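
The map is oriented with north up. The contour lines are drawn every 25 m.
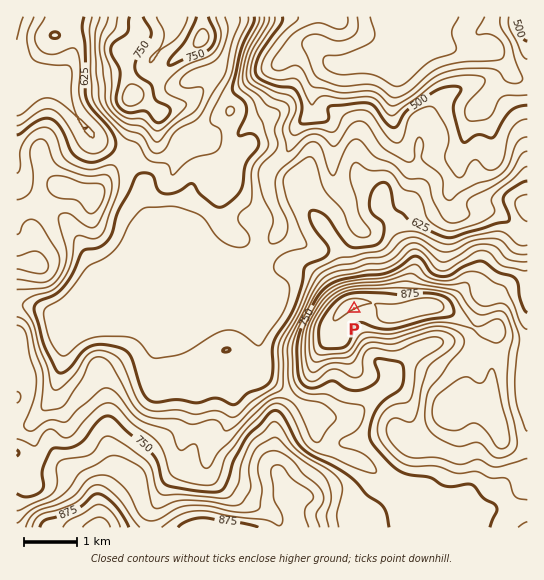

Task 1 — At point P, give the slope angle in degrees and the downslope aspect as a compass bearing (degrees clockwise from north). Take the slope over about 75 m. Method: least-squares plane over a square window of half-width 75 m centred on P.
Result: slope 5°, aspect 152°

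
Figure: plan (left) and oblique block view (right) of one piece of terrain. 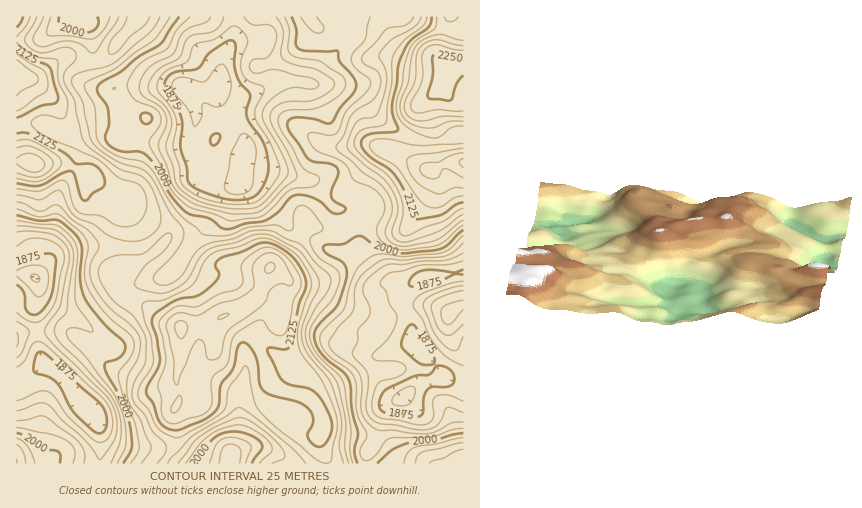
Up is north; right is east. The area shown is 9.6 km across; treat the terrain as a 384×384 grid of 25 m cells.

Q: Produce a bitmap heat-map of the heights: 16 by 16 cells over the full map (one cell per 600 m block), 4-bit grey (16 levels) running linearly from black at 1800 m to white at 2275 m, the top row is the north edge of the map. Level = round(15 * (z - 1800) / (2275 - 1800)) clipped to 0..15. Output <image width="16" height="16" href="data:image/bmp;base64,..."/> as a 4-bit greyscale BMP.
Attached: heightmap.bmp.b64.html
<image width="16" height="16" href="data:image/bmp;base64,Qk32AAAAAAAAAHYAAAAoAAAAEAAAABAAAAABAAQAAAAAAIAAAAATCwAAEwsAABAAAAAAAAAAAAAAABEREQAiIiIAMzMzAERERABVVVUAZmZmAHd3dwCIiIgAmZmZAKqqqgC7u7sAzMzMAN3d3QDu7u4A////AHZFeXVoqWZ4VCSLqIqpUzUzJqzKqqhCIzNXm8uqlkMjRWaMzLt1QzQ0aJvMy5ZDRRN5mKvMp0MzI3mYiruGZmVWiZh2d3d5qJmql0M1Znm7y6mFIiRni826lmQiJXiru6qGZCI1Z4vdynZSIjRFeu6piGQyRWaK3pdohkNFd3is"/>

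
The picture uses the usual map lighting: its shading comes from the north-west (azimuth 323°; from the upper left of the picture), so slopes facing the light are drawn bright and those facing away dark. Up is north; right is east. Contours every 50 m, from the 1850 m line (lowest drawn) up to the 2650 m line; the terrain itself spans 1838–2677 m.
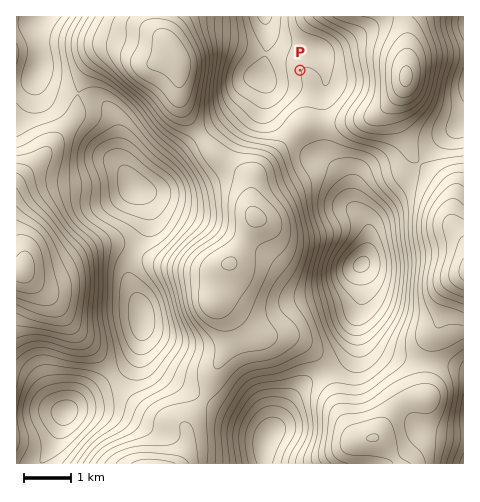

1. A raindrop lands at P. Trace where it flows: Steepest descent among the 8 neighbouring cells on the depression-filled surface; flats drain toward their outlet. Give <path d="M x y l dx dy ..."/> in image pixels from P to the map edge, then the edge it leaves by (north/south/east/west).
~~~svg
<path d="M300 70l-27 0-2-7-6-9 1-1 0-36"/>
exit: north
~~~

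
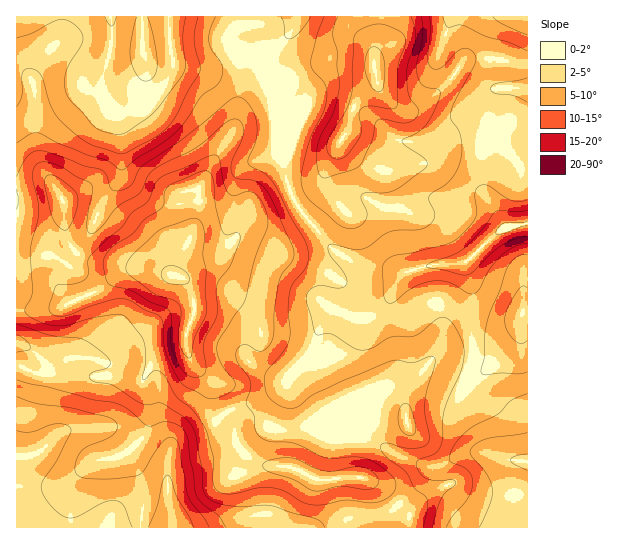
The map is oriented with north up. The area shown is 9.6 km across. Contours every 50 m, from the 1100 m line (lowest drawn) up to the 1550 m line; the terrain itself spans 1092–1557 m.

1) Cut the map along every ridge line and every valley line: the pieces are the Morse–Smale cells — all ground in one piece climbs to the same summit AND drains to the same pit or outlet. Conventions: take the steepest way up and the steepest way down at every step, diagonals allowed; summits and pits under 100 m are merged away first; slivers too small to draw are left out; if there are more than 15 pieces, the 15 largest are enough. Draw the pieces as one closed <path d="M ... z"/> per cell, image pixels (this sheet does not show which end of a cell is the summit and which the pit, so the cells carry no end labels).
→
<path d="M297 16l-280 0-1 165 27-2 10 6 11 18 0 20 4 18 9 12 12 7 29 3 55 13 8 0 12-12 28-9 15-17 4-9 11-16 41-19-5-12-3-20-8-17-3-46-10-25-3-16 6-7 16-10 7-7z"/><path d="M142 269l-15 0-29 22-36 16-46 4 1 217 392-1 0-12-24-26-19-10-24-2-11 3-14 0-23-12-31-3-16-9-10-11-4-14-18-17-3-5 0-27-19-17-4-7-4-19 10-33-8-24-9-6z"/><path d="M495 147l-14 0 3 44 16 27 4 11-41 34-34 2-20 7-11 0-11-4-17-1-15-4-26-17-29-36-9-15-40 18-11 16-4 9-15 17-28 9-14 13 8 5 8 24-10 33 4 19 4 7 20 17 4 20 16 24 4 19 10 11 16 9 27 3 3-23 4-10 28-23 17-11 24-10 19-2 10 7 10 12 6-21 18-23 9-1 25 10 14 2 20-12 20-18 3-7 1-23 2-3 5-1 0-142-7-1-16-19z"/><path d="M527 312l-4 0-2 3-1 23-3 7-10 10-26 18-12 2-31-12-7 0-6 4-14 20-6 21-10-12-10-7-14 0-13 4-25 14-36 28-4 10-2 22 26 13 45-3 17 8 30 30 1 13 117 0z"/><path d="M341 143l-18 35-10 9-19 6-2 4 12 18 25 31 18 13 16 6 24 3 11 4 11 0 29-8 21 0 10-4 21-21 14-10-4-11-16-27 0-24-3-20-27 0-12 5-12 9-47 10-25-11-11-8z"/><path d="M503 16l-122 0-1 14-7 28 3 27-14 11-9 11-5 23-8 12 3 5 15 13 16 8 15 3 41-10 12-9 12-5 27 0 11-49 3-7 4-2-8-8-2-26 6-25z"/><path d="M379 16l-81 0-9 18-7 7-16 10-6 7 3 16 10 25 3 46 8 17 3 20 6 13 20-8 10-9 6-16 19-32 5-23 9-11 14-11-3-27 7-28z"/><path d="M43 179l-27 3 1 129 32-2 17-4 32-14 29-22 14 0-23-6-24-2-17-8-6-7-6-13-2-34-10-14z"/><path d="M527 16l-22 0-8 7-2 7-6 25 0 19 3 9 7 6-4 2-3 7-11 45 1 4 13 0 10 2 16 19 7-1z"/><path d="M213 381l-2 16 1 12 3 5 19 19-1-7-16-24-1-13z"/>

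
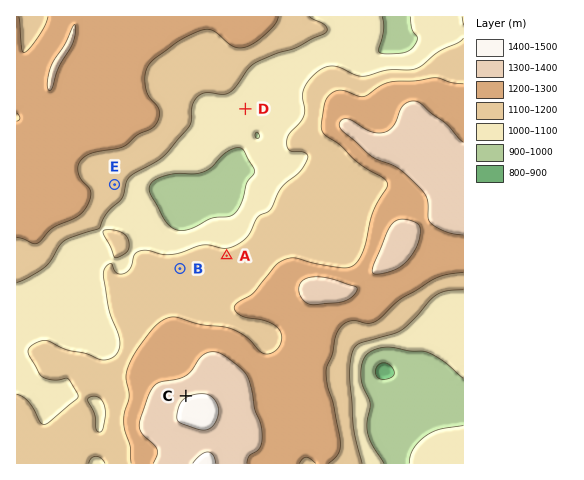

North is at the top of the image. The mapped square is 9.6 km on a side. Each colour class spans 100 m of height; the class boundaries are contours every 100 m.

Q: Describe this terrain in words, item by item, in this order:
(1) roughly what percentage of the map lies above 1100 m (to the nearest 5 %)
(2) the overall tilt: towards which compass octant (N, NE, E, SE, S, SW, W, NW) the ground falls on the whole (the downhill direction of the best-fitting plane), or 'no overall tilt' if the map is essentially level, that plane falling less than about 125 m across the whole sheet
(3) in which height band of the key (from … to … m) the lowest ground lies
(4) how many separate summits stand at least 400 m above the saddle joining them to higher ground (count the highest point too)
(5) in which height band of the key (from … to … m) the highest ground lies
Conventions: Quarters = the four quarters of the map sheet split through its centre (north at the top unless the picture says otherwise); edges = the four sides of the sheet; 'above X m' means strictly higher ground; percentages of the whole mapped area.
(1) Roughly 70 % of the ground is higher than 1100 m.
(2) There is no overall tilt: the best-fitting plane is nearly level.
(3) The lowest point is somewhere between 800 and 900 m.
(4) Counting only tops that stand 400 m proud, the map has 1 summit.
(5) The highest ground lies in the 1400–1500 m band.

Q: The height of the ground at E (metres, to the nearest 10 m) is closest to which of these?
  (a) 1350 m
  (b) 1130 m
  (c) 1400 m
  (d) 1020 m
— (b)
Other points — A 1120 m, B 1150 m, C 1390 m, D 1050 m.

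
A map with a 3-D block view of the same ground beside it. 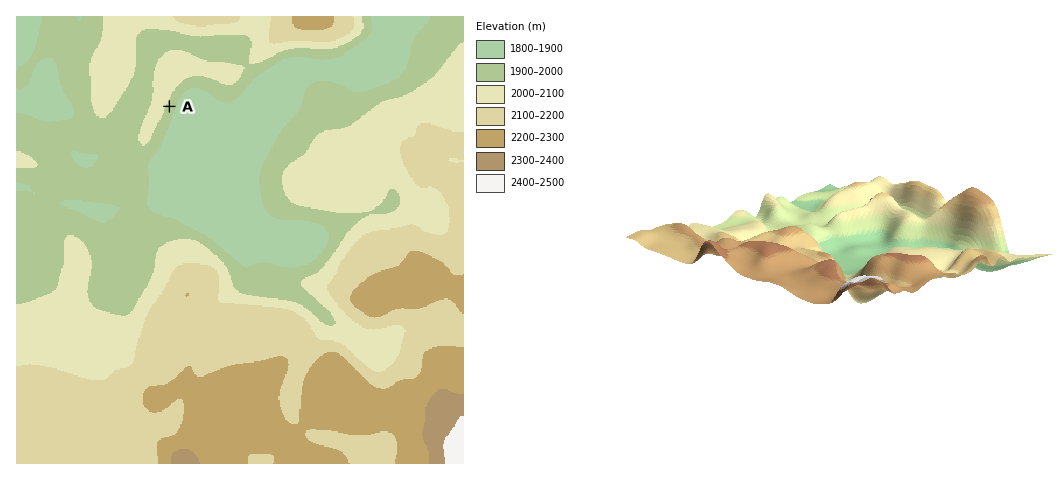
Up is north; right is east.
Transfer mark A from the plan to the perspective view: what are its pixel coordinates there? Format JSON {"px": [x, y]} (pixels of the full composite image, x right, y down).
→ {"px": [866, 219]}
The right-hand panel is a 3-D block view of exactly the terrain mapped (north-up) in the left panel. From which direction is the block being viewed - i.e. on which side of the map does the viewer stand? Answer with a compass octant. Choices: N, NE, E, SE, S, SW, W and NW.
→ SE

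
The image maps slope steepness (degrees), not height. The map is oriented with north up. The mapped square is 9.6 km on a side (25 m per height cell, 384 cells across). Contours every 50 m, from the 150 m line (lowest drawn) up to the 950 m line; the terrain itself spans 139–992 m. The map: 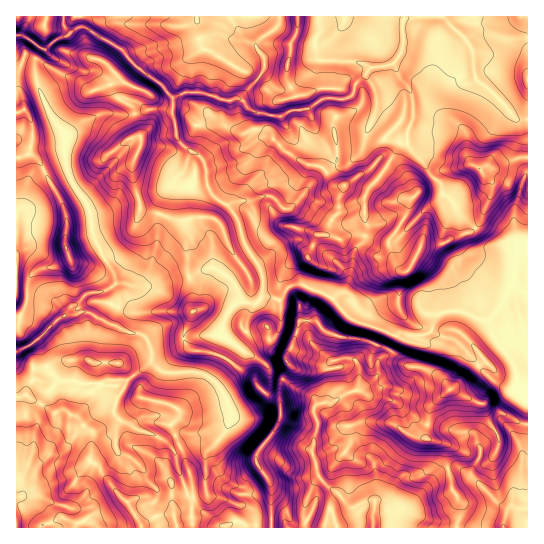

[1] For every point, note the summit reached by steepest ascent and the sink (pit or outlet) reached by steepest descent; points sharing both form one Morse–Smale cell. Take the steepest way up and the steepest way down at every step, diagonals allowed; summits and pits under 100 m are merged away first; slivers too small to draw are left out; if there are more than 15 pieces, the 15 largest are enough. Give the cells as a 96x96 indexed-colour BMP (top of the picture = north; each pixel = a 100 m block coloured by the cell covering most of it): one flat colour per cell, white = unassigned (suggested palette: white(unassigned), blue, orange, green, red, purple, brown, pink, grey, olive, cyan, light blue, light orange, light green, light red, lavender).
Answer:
<image width="96" height="96" href="data:image/bmp;base64,Qk12EgAAAAAAAHYAAAAoAAAAYAAAAGAAAAABAAQAAAAAAAASAAATCwAAEwsAABAAAAAAAAAA////ALR3HwAOf/8ALKAsACgn1gC9Z5QAS1aMAMJ34wB/f38AIr28AM++FwDox64AeLv/AIrfmACWmP8A1bDFAHd3d3d3d3d3d3d3ciIiIiIiIiIiIiIiIgAN3d3URERERERERERERERESZmZmZmZmXd3d3d3d3d3d3d3ciIiIiIiIiIiIiIiIgDd3dRERERERERERERERERESZmZmZmZmXd3d3d3d3d3d3d3IiIiIiIiIiIiIiIru93d3URERERERERERERERERESZmZmZmZmXd3d3d3d3d3d3d3IiIiIiIiIiIiIiK7u93d3URERERERERERERERERERJmZmZmZmXd3d3d3d3d3d3dyIiIiIiIiIiIiK7u7u93d3URERERERERERERERERESZmZmZmZmXd3d3d3d3d3d3ciIiIiIiIiIiIru7u7u93d3dRERERERERERERERERESZmZmZmZmXd3d3d3d3d3d3IiIiIiIiIiIru7u7u7u93d3dREREREREREREREREREmZmZmZmZmXd3d3d3d3d3dyIiIiIiIiIiIru7u7u7u93d3dREREREREREREREREREmZmZmZmZmXd3d3d3d3d3dyIiIiIiIiIiIru7u7u7u93d3d1EREREREREREREREREmZmZmZmZmXd3d3d3d3d3ciIiIiIiIiIiIru7u7u7vd3d3d3URERERERERERERERJmZmZmZmZmXd3d3d3d3d3IiIiIiIiIiIiIru7u7u73d3d3d1ERERERERERERERERJmZmZmZmZmXd3d3d3d3dyIiIiIiIiIiIiIru7u7u73d3d3d1ERERERERERERERERJmZmZmZmZmXd3d3d3d3ciIiIiIiIiIiIiIru7u7u93d3d3d1ERERERERERERERERJmZmZmZmZmXd3d3d3d3ciIiIiIiIiIiIiIru7u7u93d3d3d1ERERERERERERERERJmZmZmZmZmXd3d3d3d3ciIiIiIiIiIiIiIru7u7u73d3d3dRERERERERERERERERJmZmZmZmZmXd3d3d3d3ciIiIiIiIiIiIiIiu7u7u73d3d3d1ERERERERERERERERJmZmZmZmZmXd3d3d3d3ciIiIiIiIiIiIiIiK7u7u7vd3d3d1ERERERERERERERJmZmZmZmZmZmXd3d3d3d3ciIiIiIiIiIiIiIiIru7u7u93d3d1ERERERERERERESZmZmZmZmZmZmXd3d3d3d3IiIiIiIiIiIiIiIiIru7u7u73d3d1ERERERERERERESZmZmZmZmZmZmXd3d3d3dyIiIiIiIiIiIiIiIiIiu7u7u73d3d1ERERERERERERESZmZmZmZmZmZmHd3d3d3dyIiIiIiIiIiIiIiIiIiu7u7u73d3d1ERERERERERERESZmZmZmZmZmYiHd3d3d3IiIiIiIiIiIiIiIiIiIiu7u7u7vd3d1ERERERERERERERJmZmZmZmZiIiHd3dyIiIiIiIiIiIiIiIiIiIiIiu7u7u7vd3d1ERERERERERERERJmZmZmZmIiIiHd3IiIiIiIiIiIiIiIiIiIiIiIiu7u7u7vd3d0ARERERERERERERJmZmZmYiIiIiHciIiIiIiIiIiIiIiIiIiIiIiIru7u7u7vd3d0ABERERERERERERESZmYiIiIiIiCIiIiIiIiIiIiIiIiIiIiIiIiIru7u7u7vd3QAABERERERERERERERJmIiIiIiIiCIiIiIiIiIiIiIiIiIiIiIiIiK7u7u7u7vdAAAAAEREBERERERERERIiIiIiIiIiCIiIiIiIiIiIiIiIiIiIiIiIiu7u7u7u7vQAAAABEREAARERERERESIiIiIiIiIiCIiIiIiIiIiIiIiIiIiIiIiIiK7u7u7u7AAAAAABEREAABEREREREiIiIiIiIiIiCIiIiIiIiIiIiIiIiIiIiIiIiK7u7u7uwAAAAAABEREAABERERESIiIiIiIiIiIiCIiIiIiIiIiIiIiIiIiIiIiIiIru7u7sAAAAAAABEREAABEREiIiIiIiIiIiIiIiCIiIiIiIiIiIiIiIiIiIiIiIiIiu7u7AAAAAAAAAERAAABERIiIiIiIiIiIiIiIiCIiIiIiIiIiIiIiIiIiIiIiIiIiu7sAAAAAAAAAAAAAAAAESIiIiIiIiIiIiIiIiCIiIiIiIiIiIiIiIiIiIiIiIiIiKyIAAAAAAAAAAAAAAAAAiIiIiIiIiIiIiIiIiCIiIiIiIiIiIiIiIiIiIiIiIiIiIiIgAAAAAAAAAAAAAAAACIiIiIiIiIiIiIiIiCIiIiIiIiIiIiIiIszCIiIiIiIiIiIiIgAAAAAAAAAAAAAACIiIiIiIiIiIiIiIiCIiIiIiIiIiIiIiLMzMzMzMzMwiIiIiIiAAAAAAAAAAAAAAERERGIiIiIiIiIiIiCIiIiIiIiIiIiLMzMzMzMzMzMzCIiIiIiAAAAAAAAAAAAAREREREYiIiIiIiIiIiCIiIiIiIiIiIszMzMzMzMzMzMzCIiIiIiIAAAAAAAAAAREREREREYiIiIiIiIiIiCIiIiIiIiIiIszMzMzMzMzMzMzCIiIiIiIAAAAAAAARERERERERERiIiIgRGIiIiAIiIiIqIiIiIizMzMzMzMzMzMzMIiIiIiAAAAAAAAEREREREREREREYiBEREYiIiAAiIiKqIiIiIizMzMzMzMzMzMzMwiIiIiAAAAAAAAERERERERERERERERERERiIiAAiIiqqqiIiIizMzMzMzMzMzMzMwzMyIiAAAAAAABERERERERERERERERERERiIiACqqqqqqqIiIizMzMzMzMzMzMzMzDMzEREAAAAAARERERERERERERERERERERGIiACqqqqqqqqqoizMzMzMzMzMzMzMzDMzEREQAAARERERERERERERERERERERERGIiACqqqqqqqqqqqzMMzM8zMzMzMzMwzMzERERABEREREREREREREREREREREREREYiACqqqqqqqqqqqMzMzMzM8zMzMzMMzMzEREREREREREREREREREREREREREREREYiAAKqqqqqqqqqjMzMzMzMzM8zMzDMzMzEREREREREREREREREREREREREREREREYiAAACqqqqqqqqjMzMzMzMzMzM8MzMzMzERERERERERERERERERERERERERERERERiAAAAACqqqqqozMzMzMzMzMzMzMzMzMxERERERERERERERERERERERERERERERERiAAAAAAAqqqqozMzMzMzMzMzMzMzMzMxERERERERERERERERERERERERERERERERiAAAAAAAqqqqMzMzMzMzMzMzMzMzMzMRERERERERERERERERERERERERERERERERiAAAAAAKqqqqMzMzMzMzMzMzMzMzMzERERERERERERERERERERERERERERERERERiAAAAAAKqqqjMzMzMzMzMzMzMzMzMzERERERERERERERERERERERERERERERVVVVVQAAAAAKqqqjMzMzMzMzMzMzMzMzMxERERERERERERERERERERERERERERERVVVVVQAAAAAKqqozMzMzMzMzMzMzMzMzMxEREREREREREREREREREREREREREREVVVVVVQAAAAAAqqozMzMzMzMzMzMzMzMzMxERERERERERERERERERERERERERERFVVVVVVQAAAAAAqqozMzMzMzMzMzMzMzMzMxERERERERERERERERERERERERERERVVVVVVVQAAAAAKqqozMzMzMzMzMzMzMzMzMRERERERERERERERERERERERERERFVVVVVVVVQAAAAAKqqozMzMzMzMzMzMzMzMzERERERERERERERERERERERERERERFVVVVVVVVQAAAAAKqqMzMzMzMzMzMzMzMzMzERERERERERERERERERERERERERERVVVVVVVVVQAAAACqqqMzMzMzMzMzMzMzMzMRERERERERERERERERERERERERERERVVVVVVVVVQAAAACqqjMzMzMzMzMzMzMzMzERERERERERERERERERERERERERERFVVVVVVVVVVQAAAAqqozMzMzMzMzMzMzMzMxERERERERERERERERERERERERERERFVVVVVVVVVVQAAAAqqozMzMzMzMzMzMzAAABERERERERERERERERERERERERERERFVVVVVVVVVVQAAAKqqMzMzMzMzMzMzMzAAABERERERERERERERERERERERERERERVVVVVVVVVVVQAAAKqqMzMzMzMzMzMzMzAAABEREREREREREREREREREREREREREVVVVVVVVVVVVQAACqqqMzMzMzMzMzMzMzMAABERERERERERERERERERERERERERFVVVVVVVVVVVVQAAqqqjMzMzMzMzMzMzMzMAARERERERERERERERERERERERERERVVVVVVVVVVVVVQAAqqqjMzMzMzMzMzMzMzMAAREREREREREREREREREREREREREVVVVVVVVVVVVVVaqqqqqjMzMzMzMzMzMzMzMxERERERERERERERERERERERERERFVVVVVVVVVVVVVVaqqqqqjMzMzMzMzMzMzMzMRERERERERERERERERERERERERERFVVVVVVVVVVVVVVaqqqqqjMzMzMzMzMzMzMzERERERERERERERERERERERERERERVVVVVVVVVVVVVVVaqqqqqjMzMzMzMzMzMzMxERERERERERERERERERERERERERERVVVVVVVVVVVVVVVaqqqqqjMzMzMzMzMzMzMxERERERERERERERERERERERERERERFVVVVVVVVVVVVVVaqqqqozMzMzMzMzMzMzMxERERERERERERERERERERERERERERFVVVVVVVVVVVVVVaqqqqMzMzMzMzMzMzMzMxERERERERERERERERERERERERERERFVVVVVVVVVVVVVVaqqqjMzMzMzMzMzMzMzMRERERERERERFmYREREREREREREREREVVVVVVVVVVVVe7qqqqjMzMzMzMzMzMzMzMRERERERERFmZmZmZhEREREREREREREVVVVVVVVVVVXu7qqqozMzMzMzMzMzMzMzMRERERERERZmZmZmZmYREREREREREREVVVVVVVVVVV7u7qqqozMzMzMzMzMzMzMzMREREREREWZmZmZmZmZmERERERERERFVVVVVVVVVVe7u7qqqozMzMzMzMzMzMzAAMRERERERERZmZmZmZmZmZmZhERERERFVVVVVVVVVXu7u7qqqMzMzMzAAMzMzAAAA8RERERERERFmZmZmZmZmZmZhERERERFVVVVVVVVV7u7u7qqqMzMzMwAAAAMAAAAP/xEREREREREWZmZmZmZmZmZmERERERVVVVVVVVVe7u7u7qqqMzMzAAAAAAAAAA////ERERERERERZmZmZmZmZmZmYREREVVVVVVVVVXu7u7u7qqqMzMAAAAAAAAAAP////ERERERERERZmZmZmZmZmZmZhEREVVVVVVVVVXu7u7u7gqjMwAAAAAAAAAAD/////8RERERERERFmZmZmZmZmZmZmERFVVVVVVVVVXu7u7u7gqqMAAAAAAAAAAA//////8RERERERERFmZmZmZmZmZmZmZmZVVVVVVVVVXu7u7u7gAAAAAAAAAAAAAP///////xERERERERZmZmZmZmZmZmZmZmZlVVVVVVVVXu7u7u7gAAAAAAAAAAAAD/////////ERERERERZmZmZmZmZmZmZmZmZlVVVVVVVV7u7u7u7gAAAAAAAAAAAA//////////8REREREWZmZmZmZmZmZmZmZmZlVVVVVVVV7u7u7u7gAAAAAAAAAAD///////////ERERERERZmZmZmZmZmZmZmZmZmVVVVVVVe7u7u7u7gAAAAAAAAAP////////////ERERERERFmZmZmZmZmZmZmZmZlVVVVVVXu7u7u7u7gAAAAAAAAD/////////////EREREREREWZmZmZmZmZmZmZmZlVVVVVV7u7u7u7u7gAAAAAAAP//////////////ERERERERERZmZmZmZmZmZmZmZlVVVVVe7u7u7u7u7gAAAAAAAP//////////////ERERERERERZmZmZmZmZmZmZmZmVVVVXu7u7u7u7u7g=="/>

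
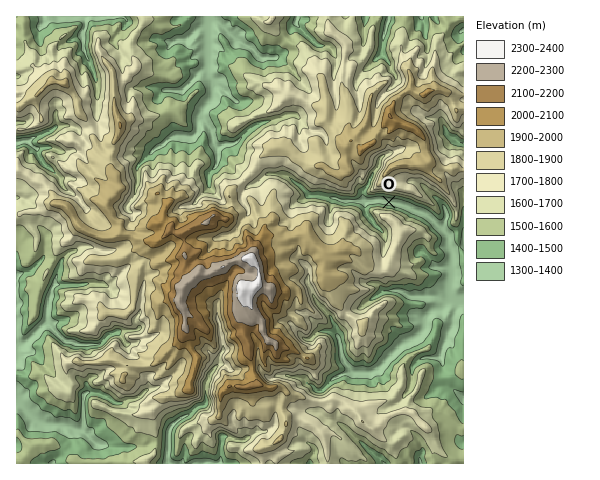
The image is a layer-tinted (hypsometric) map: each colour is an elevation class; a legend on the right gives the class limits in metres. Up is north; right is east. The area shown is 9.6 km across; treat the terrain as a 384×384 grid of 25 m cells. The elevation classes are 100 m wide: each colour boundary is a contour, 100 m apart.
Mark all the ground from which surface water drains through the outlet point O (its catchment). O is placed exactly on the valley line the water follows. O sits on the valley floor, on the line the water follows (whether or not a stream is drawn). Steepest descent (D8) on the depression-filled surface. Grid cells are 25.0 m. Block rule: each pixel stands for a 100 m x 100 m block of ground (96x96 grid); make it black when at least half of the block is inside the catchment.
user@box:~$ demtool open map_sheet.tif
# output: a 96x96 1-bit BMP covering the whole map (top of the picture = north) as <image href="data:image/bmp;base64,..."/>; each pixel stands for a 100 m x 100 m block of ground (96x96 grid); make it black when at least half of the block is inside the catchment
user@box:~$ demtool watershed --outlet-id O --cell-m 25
<image width="96" height="96" href="data:image/bmp;base64,Qk2+BAAAAAAAAD4AAAAoAAAAYAAAAGAAAAABAAEAAAAAAIAEAAATCwAAEwsAAAIAAAAAAAAA////AAAAAAAAAAAAAAAAAAAAAAAAAAAAAAAAAAAAAAAAAAAAAAAAAAAAAAAAAAAAAAAAAAAAAAAAAAAAAAAAAAAAAAAAAAAAAAAAAAAAAAAAAAAAAAAAAAAAAAAAAAAAAAAAAAAAAAAAAAAAAAAAAAAAAAAAAAAAAAAAAAAAAAAAAAAAAAAAAAAAAAAAAAAAAAAAAAAAAAAAAAAAAAAAAAAAAAAAAAAAAAAAAAAAAAAAAAAAAAAAAAAAAAAAAAAAAAAAAAAAAAAAAAAAAAAAAAAAAAAAAAAAAAAAAAAAAAAAAAAAAAAAAAAAAAAAAAAAAAAAAAAAAAAAAAAAAAAAAAAAAAAAAAAAAAAAAAAAAAAAAAAAAAAAAAAAAAAAAAAAAAAAAAAAAAAAAAAAAAAAAAAAAAAAAAAAAAAAAAAAAAAAAAAAAAAAAAAAAAAAAAAAAAAAAAAAAAAAAAAAAAAAAAAAAAAAAAAAAAAAAAAAAAAAAAAAAAAAAAAAAAAAAAAAAAAAAAAAAAAAAAAAAAAAAAAAAAAAAAAAAAAAAAAAAAAAAAAAAAAAAAAAAAAAAAAAAAAAAAAAAAAAAAAAAAAAAAAAAAAAAAAAAAAAAAAAAAAAAAAAAAAAAAAAAAAAAAAABAAAAAAAAAAAAAAADoAAAAAAAAAAAAAAD+AAAAAGAAAAAAAAD/gAAAAPAAAAAAAAD/4AAAAfAAAAAAAAD//AAAA/gAAAAAAAD//gADh/gAAAAAAAD//gAP//gAAAAAAAD//wAf//wAAAAAAAD//44f//wAAAAAAAD///////wAAAAAAAB///////wAAAAAAAAP//////wAAAAAAAAH//////AAAAAAAAAAP/////AAAAAAAAAAP/////AAAAAAAAAAP/////AAAAAAAAAAP/////AAAAAAAAAAP/////AAAAAAAAAAP/////AAAAAAAAAAH/////AAAAAAAAAAD////+AAAAAAAAAAB////+AAAAAAAAAAA///H+AAAAAAAAAAAf/8H/gAAAAAAAAAAP/gH//wAAAAAAAAAP+AH//4AAAAAAAAAH4AH//wAAAAAAAAADwAH//wAAAAAAAAAAAAGP/wAAAAAAAAAAAAAH/wAAAAAAAAAAAAAH/gAAAAAAAAAAAAAD/AAAAAAAAAAAAAAB8AAAAAAAAAAAAAABgAAAAAAAAAAAAAAAAAAAAAAAAAAAAAAAAAAAAAAAAAAAAAAAAAAAAAAAAAAAAAAAAAAAAAAAAAAAAAAAAAAAAAAAAAAAAAAAAAAAAAAAAAAAAAAAAAAAAAAAAAAAAAAAAAAAAAAAAAAAAAAAAAAAAAAAAAAAAAAAAAAAAAAAAAAAAAAAAAAAAAAAAAAAAAAAAAAAAAAAAAAAAAAAAAAAAAAAAAAAAAAAAAAAAAAAAAAAAAAAAAAAAAAAAAAAAAAAAAAAAAAAAAAAAAAAAAAAAAAAAAAAAAAAAAAAAAAAAAAAAAAAAAAAAAAAAAAAAAAAAAAAAAAAAAAAAAAAAAAAAAAAAAAAAAAAAAA="/>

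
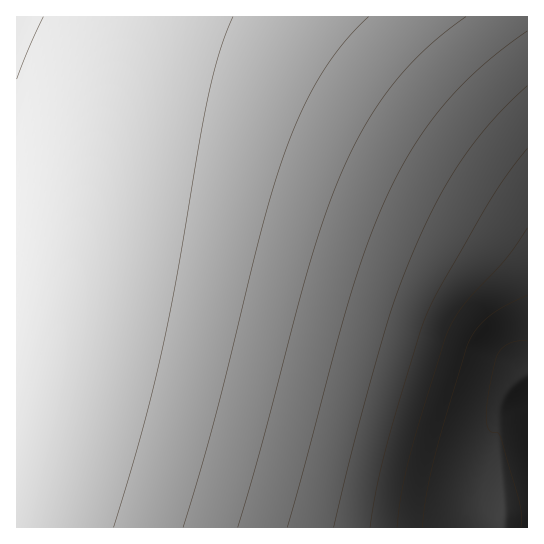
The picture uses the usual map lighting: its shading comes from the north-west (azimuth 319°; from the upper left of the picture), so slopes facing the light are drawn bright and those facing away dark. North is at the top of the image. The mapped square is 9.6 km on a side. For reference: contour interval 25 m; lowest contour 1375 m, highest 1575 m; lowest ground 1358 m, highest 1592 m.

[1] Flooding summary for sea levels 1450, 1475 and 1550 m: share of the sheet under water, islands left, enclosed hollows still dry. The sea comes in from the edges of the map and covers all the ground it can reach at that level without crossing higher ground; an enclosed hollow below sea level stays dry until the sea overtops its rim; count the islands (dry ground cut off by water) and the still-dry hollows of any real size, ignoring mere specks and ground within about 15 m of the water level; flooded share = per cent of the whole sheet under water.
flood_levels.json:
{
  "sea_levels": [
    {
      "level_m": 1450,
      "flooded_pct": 14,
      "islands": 0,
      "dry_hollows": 0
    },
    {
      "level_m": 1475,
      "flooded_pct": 21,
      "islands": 0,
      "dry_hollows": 0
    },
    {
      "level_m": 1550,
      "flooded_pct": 53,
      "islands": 0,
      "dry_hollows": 0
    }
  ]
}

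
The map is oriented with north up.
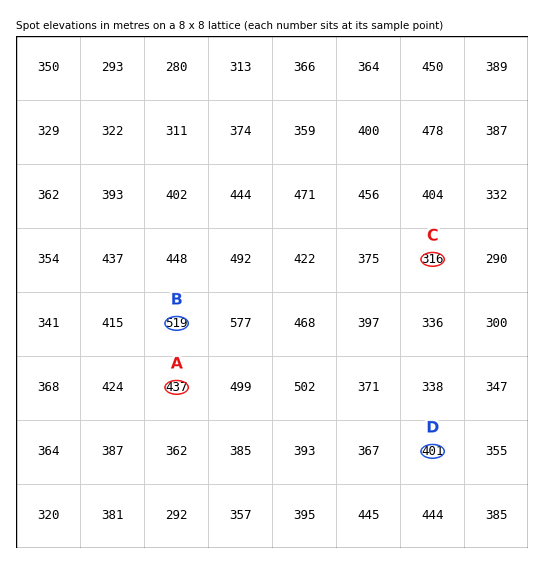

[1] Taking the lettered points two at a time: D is below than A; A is below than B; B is above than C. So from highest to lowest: B A D C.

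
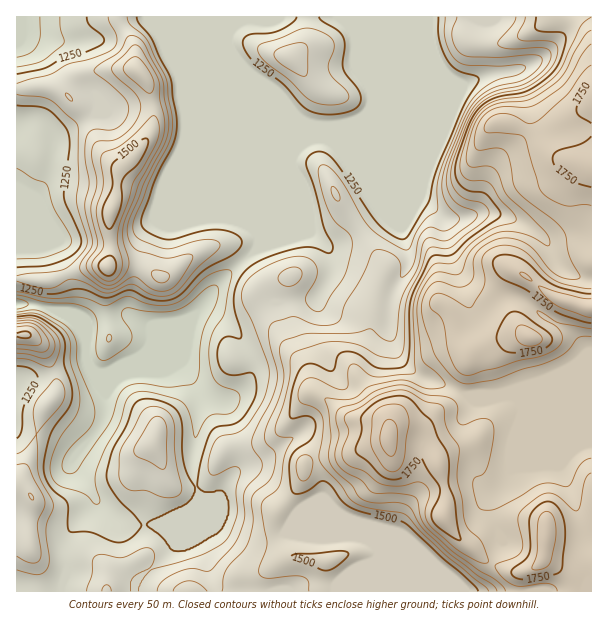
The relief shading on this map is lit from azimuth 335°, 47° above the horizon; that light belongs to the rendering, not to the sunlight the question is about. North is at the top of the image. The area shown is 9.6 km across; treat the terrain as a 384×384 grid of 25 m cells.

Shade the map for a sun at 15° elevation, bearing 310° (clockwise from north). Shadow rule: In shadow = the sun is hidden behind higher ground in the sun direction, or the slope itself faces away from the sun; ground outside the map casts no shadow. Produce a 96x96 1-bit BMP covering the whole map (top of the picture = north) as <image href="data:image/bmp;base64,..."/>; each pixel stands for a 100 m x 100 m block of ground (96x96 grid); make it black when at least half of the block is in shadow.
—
<image width="96" height="96" href="data:image/bmp;base64,Qk2+BAAAAAAAAD4AAAAoAAAAYAAAAGAAAAABAAEAAAAAAIAEAAATCwAAEwsAAAIAAAAAAAAA////AAAAAAAAAAAAAAAAAAAAAwAAAAAAAAAAAAAAD8AAAAAAAAAAAAAAB8AAAAAAAAAGAAAAAcAMAAAAAAADAAAAAAAMAAAAAAAAAAAAAAAMAAAAAAAAAAAAACAMAAAAAAAAAAAAAGAMAAAAAAAAAAAAACAMAAAAAAAAAAAAACAMAAAAAAAAAAAAAAAOAAAAAAAAAAAAAAAOAAAAAAAAAABgAAAOAAAAAAAAAABgAAAMAAAAAAAAAABgAAAAAAAIAACAAAAAAAAAAAAAAADgAAAAAAAAAAAAAADgAeAAAAAGAAAAAABAAeAAAAAfAAAAAAAAAeDAAAAfAAAAAAAAAcDAAAAfAAAQAAAAAMAAAAAPAAA4AAAAAMAAAAAPgAA4AAAAAMAAAAAPgAB4AAAAAMAAAAAHwAB4AAAAAMAAAAAH4AB4AAAAAIAAAAAH4AAwAAAAAAAAAAAH8AAAAAAAAAAAAAAH8AAAAAAAAAAAAAAD8AAAAAAAAAAAAAAB8AAAAAAAAAAAAAAA4AAAAAAAAAAAAAAA4AAAAAAAAAAAAAAAfAAAAAAAAAAAAAAAOAAAAAAAAAAMAAAA+AAAAAAAAAAAYAAH8AAAAAAAAAAAf/j/8IAAAAAAAAAAP/j/8IAAAAAAAAAAD/j/4AAAAAAAAAAAB/jvwAAAAAAAAAAAAfAAgAAAAAAAAAAAAAAAAAAAAAAAAAAAAAAAAAHgAAAAAAAAAAEAAA//AAAAAAAAAAEA4D//gAAAAAAAAAAP4P//gAAAAAAAAAD/4f//wAAAAAAAAAD/wf//wAAAAAAAAAD/wfz/wAAAAAAAAAAAAfh/4AAAAAAAAAAAAfgf4AAAAAAAAAAAAPAP4AAAAAAAAAAAAGAH8AAAAAAAAAAAAGAD4AAAAAAAAAAAAAAAAAAAAAAAAAAAAHwAAAAAAAAAAAAAAH8AAAAAAAAAAAAAAP+AAAAAAAAAAAAAAP/AAAAAAAAAAAAAAP/AAAAAAAAAAAAAAP/AAAAAAAAAAAAAAH/gAAAAAAAAAAAAAH/wAAAAAAAAAAAAAD/4AAAAAAAAAAAAAD/8AAAAAAAAAAAAAB/8AAAAAAAAAAAAAB/8AAAAAAAAAAAAAB/8AAAAAAAAAAAAAA/+AAAAAAAAAAAAAA/+AAAAAAAAAAAAAAf8AAAAAAAAAAAAAAf8AAAAAAAAAAAAAAP8AAAAAAAAAAAAAAH8AAAAAAAAAAAAAAH4AAAAAAAAAAAAAAD4AAAAAAAAAAAAAAD8AAAAAAAAAAAAAAD8AAADgAAAAAAAAAD4AAABwAAAAAAAAAD4AAAAwAAAAAAAAAHwAAAAAAAAAAAAAAHwAAAAAAAAAAAAAAHgAAAAAAAAAAAAAAHgAAAAAAAAAAAAAAHAAAAAAAAAAAAAAAHAAAAAAAAAAAAAAAOAAAAAAAAAOAAAAAOAAAADAAAAPgAAAAcAAAACAAAAHwAAAAIAAAAAAAAABwAAAAAAAAAAAAAAAAAAAAAAAAAAAAAAAAAAAAAAAAAAAAAAAAAAAAAAAAAAAAAAAAA="/>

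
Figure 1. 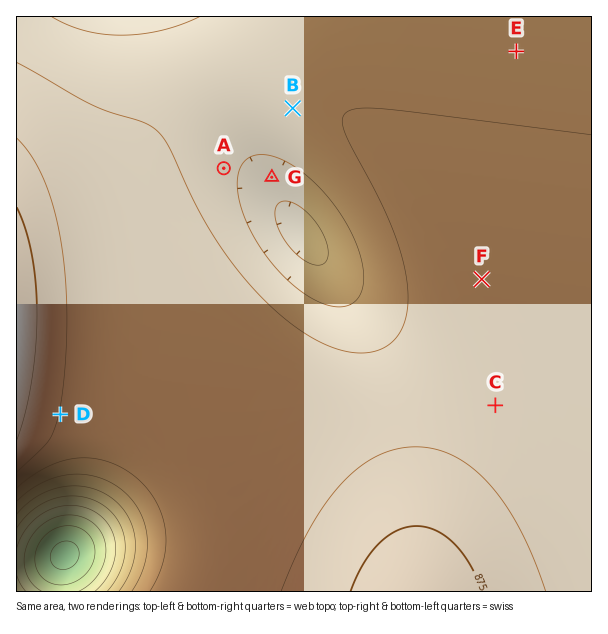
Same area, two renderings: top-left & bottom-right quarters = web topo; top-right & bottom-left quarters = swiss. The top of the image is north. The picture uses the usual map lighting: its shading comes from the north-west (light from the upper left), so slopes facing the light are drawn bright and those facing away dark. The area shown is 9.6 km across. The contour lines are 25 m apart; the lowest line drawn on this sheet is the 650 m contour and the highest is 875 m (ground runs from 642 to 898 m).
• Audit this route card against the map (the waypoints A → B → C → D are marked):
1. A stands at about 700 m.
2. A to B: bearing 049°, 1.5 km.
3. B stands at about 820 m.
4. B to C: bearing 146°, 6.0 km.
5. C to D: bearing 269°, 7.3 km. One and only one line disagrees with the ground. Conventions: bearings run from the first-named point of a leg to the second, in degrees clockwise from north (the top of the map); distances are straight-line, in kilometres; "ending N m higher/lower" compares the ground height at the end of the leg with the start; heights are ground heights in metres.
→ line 1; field height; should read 810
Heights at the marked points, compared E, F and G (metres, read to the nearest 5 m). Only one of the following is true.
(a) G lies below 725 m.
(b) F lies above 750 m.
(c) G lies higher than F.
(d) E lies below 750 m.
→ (b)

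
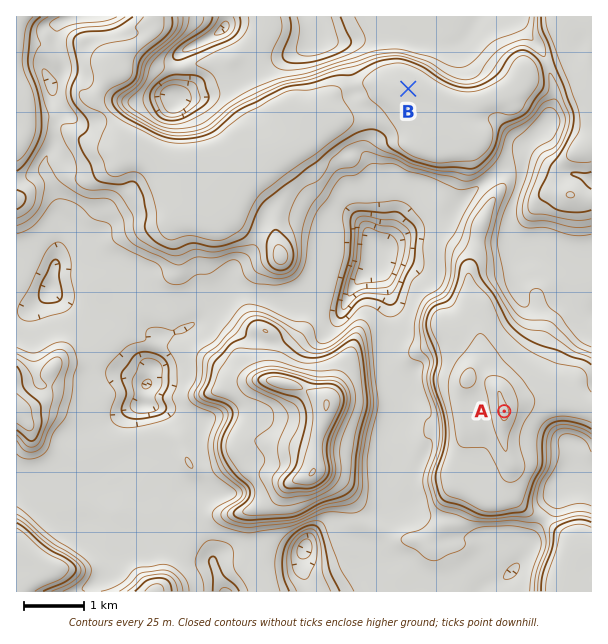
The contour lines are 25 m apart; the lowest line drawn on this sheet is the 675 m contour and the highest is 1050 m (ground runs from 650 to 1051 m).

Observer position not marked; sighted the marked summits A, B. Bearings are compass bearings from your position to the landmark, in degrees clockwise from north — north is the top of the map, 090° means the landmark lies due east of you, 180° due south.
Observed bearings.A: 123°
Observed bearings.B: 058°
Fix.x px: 204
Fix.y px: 216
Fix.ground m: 920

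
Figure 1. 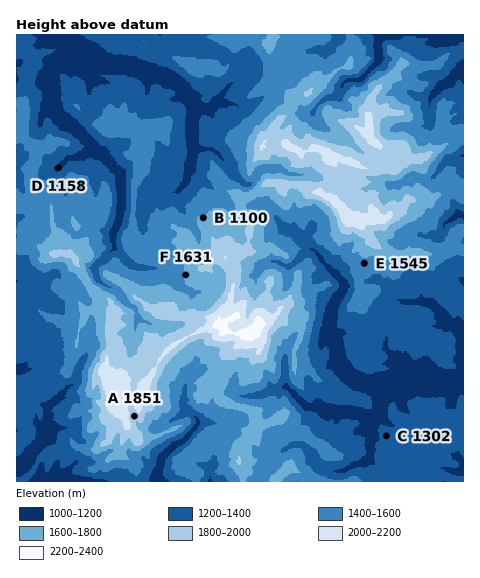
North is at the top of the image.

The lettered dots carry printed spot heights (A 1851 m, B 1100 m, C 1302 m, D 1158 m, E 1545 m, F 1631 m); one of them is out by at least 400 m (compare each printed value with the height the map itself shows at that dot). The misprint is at B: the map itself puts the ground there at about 1600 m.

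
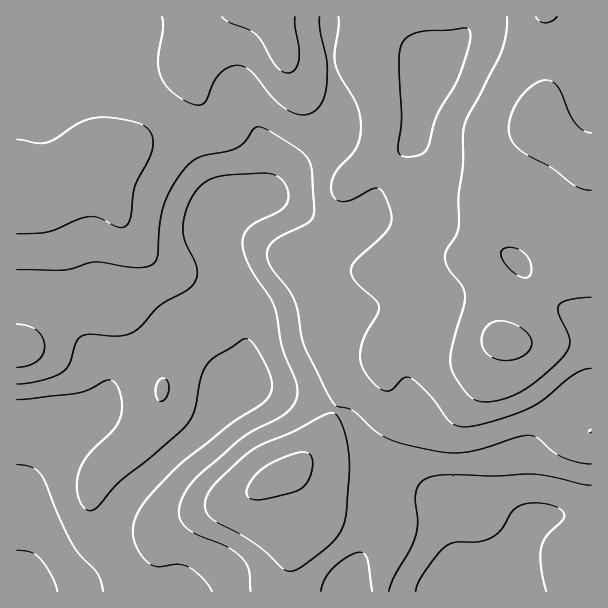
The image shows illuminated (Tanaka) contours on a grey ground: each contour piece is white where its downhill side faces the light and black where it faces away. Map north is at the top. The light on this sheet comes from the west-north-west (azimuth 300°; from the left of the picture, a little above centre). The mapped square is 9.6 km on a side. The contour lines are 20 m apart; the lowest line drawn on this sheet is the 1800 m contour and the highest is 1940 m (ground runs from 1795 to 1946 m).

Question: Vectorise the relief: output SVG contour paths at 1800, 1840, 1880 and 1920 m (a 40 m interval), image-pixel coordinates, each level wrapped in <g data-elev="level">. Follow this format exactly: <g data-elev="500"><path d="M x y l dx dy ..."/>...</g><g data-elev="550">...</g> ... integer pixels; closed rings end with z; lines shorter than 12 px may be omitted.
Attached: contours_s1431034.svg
<g data-elev="1800"><path d="M17 550l13 2 9 6 12 17 6 16"/></g><g data-elev="1840"><path d="M416 591l2-9 5-8 14-19 9-9 9-4 22 0 14-4 10-8 14-21 9-5 10-1 20 3 8 4 2 5-2 6-16 16-5 11 0 18 5 25"/><path d="M17 400l61-7 11-3 19-10 5 1 3 3 4 8 2 10 0 9-3 9-6 11-26 25-6 11-3 10-1 12 3 12 6 8 6 2 7-5 21-25 32-25 35-31 8-15 7-36 7-12 34-23 3 0 5 2 9 12 10 22 2 12-3 9-7 8-32 21-54 43-32 35-7 12-4 12 0 9 3 9 4 9 7 8 11 5 19-3 11 3 15 11 9 13"/></g><g data-elev="1880"><path d="M285 570l6 1 6-2 27-19 14-14 6-14 5-46 0-21-6-27-5-12-5-3-9 2-30 16-30 12-12 7-35 32-7 9-4 7-1 11 5 9 44 25z"/><path d="M17 367l10-1 9-4 6-7 3-8-2-9-6-8-10-4-10-2"/><path d="M17 270l48 0 31-8 39 6 9-1 8-2 4-4 1-4 3-33 4-20 8-16 11-18 8-8 9-5 28-6 10-4 7-6 9-12 4-2 5 1 37 23 7 7 4 7 3 42-1 11-7 6-24 11-9 6-5 7-1 9 5 12 16 19 6 11 4 12 3 24 4 12 22 46 8 12 19 7 19 17 10 7 12 5 15 5 33 6 19 1 21-5 36-11 11-2 8 3 14 13 11 6 15 5 13 2"/></g><g data-elev="1920"><path d="M525 278l-9-4-11-10-4-9 2-6 4-2 8 1 6 3 6 5 4 7 0 7-1 6z"/><path d="M222 17l8 6 18 6 7 5 6 7 15 25 6 5 6 2 7-4 4-10 0-11-4-21 0-10"/><path d="M507 17l-1 16-5 20-36 72-2 10 0 30-4 32 0 30-3 8-9 14-2 6 3 12 14 18 3 11-1 10-13 48 0 12 4 11 13 18 6 4 6 2 20-1 22-9 30-23 11-11 6-9 0-10-10-24-1-5 1-4 10-5 22-3"/></g>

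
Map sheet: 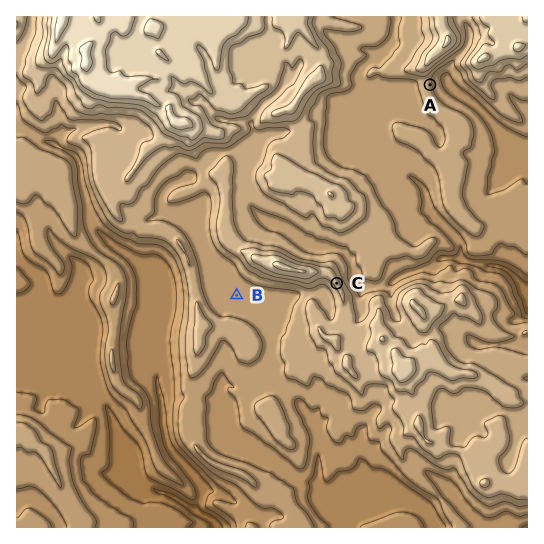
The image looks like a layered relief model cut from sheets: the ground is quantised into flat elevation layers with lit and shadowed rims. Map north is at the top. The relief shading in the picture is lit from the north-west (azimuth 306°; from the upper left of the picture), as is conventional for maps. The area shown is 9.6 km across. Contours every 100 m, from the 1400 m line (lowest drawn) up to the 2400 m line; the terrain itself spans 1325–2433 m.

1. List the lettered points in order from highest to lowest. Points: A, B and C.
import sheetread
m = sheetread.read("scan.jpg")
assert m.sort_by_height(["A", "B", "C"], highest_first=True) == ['C', 'A', 'B']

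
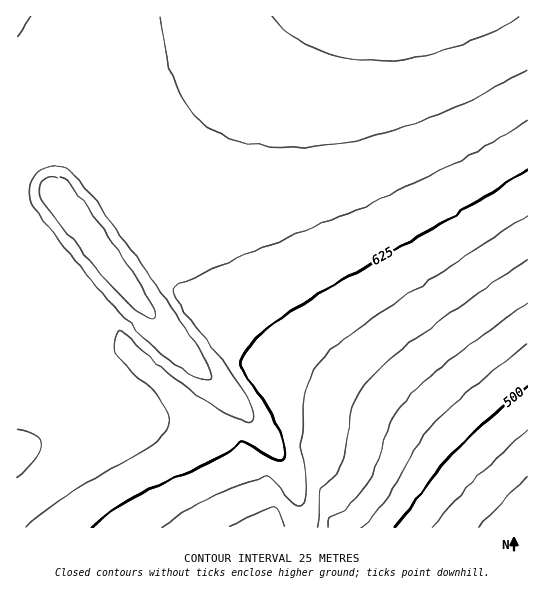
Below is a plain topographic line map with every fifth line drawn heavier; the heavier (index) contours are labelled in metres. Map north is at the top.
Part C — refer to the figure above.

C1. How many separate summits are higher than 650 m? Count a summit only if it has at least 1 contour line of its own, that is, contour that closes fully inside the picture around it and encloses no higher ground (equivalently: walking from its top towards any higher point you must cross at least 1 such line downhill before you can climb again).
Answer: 1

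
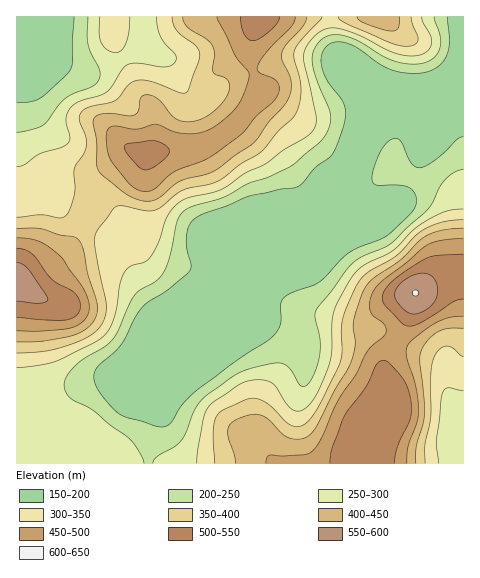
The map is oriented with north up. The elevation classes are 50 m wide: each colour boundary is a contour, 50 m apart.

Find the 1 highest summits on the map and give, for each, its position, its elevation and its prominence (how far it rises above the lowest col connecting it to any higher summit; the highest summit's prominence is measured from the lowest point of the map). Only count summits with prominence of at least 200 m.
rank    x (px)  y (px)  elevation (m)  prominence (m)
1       416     293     601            437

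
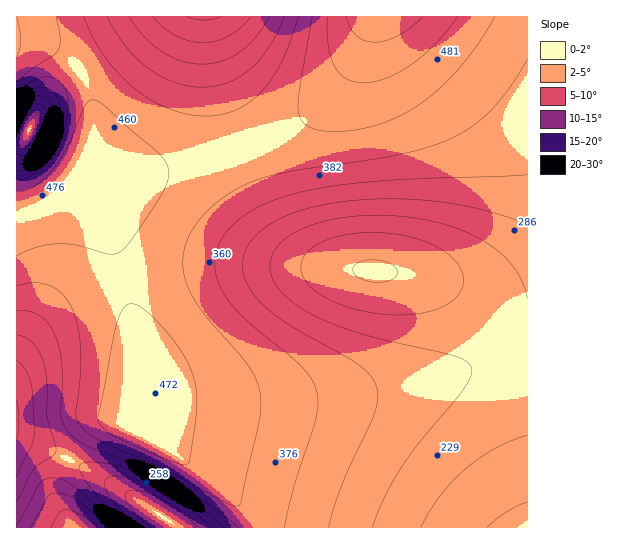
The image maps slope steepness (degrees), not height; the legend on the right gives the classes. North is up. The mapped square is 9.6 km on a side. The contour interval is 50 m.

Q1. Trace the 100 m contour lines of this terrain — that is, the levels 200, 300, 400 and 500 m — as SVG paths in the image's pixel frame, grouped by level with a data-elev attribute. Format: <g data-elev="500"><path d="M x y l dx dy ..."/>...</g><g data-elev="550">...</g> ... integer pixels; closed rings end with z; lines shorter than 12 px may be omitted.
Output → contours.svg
<g data-elev="200"><path d="M152 527l-13-10-10-11-4-9 2-6 6-1 8 1 20 8 20 12 16 16"/><path d="M421 527l20-32 25-26 29-21 32-13"/><path d="M17 400l2 22-2 18"/><path d="M382 314l-19-3-18-5-16-7-14-8-9-9-4-9-1-10 5-9 12-10 19-7 22-4 26 0 24 4 21 7 18 10 11 12 4 11 0 9-5 9-9 8-12 6-16 4-19 2z"/><path d="M17 134l2-9 7-9 8-3 5 2 2 6 0 8-7 13-5 4-6 1-4-2-2-7"/><path d="M221 17l-18 3-16-3"/></g><g data-elev="300"><path d="M130 527l-21-18-18-20-10-16-2-6 2-3 9-2 17 2 20 5 22 8 20 10 20 12 18 14 16 14"/><path d="M328 527l15-45 32-69 3-14-1-12-7-12-12-10-71-41-17-13-12-12-10-13-5-15 0-14 6-14 7-8 9-8 26-13 32-9 40-5 43-1 43 4 39 8 39 13"/><path d="M17 335l8 2 7 5 6 8 4 9 5 23 0 35 9 33-2 5-15 9-6 7-16 31"/><path d="M17 110l12-11 6-3 7 0 5 3 4 4 3 14-4 18-9 16-12 10-7 2-5 0"/><path d="M269 17l-14 20-16 15-17 9-20 3-20-3-20-9-18-15-15-20"/></g><g data-elev="400"><path d="M110 527l-35-27-10-6-8-1-6 1-4 3-16 30"/><path d="M17 286l17-3 15 2 13 9 10 13 6 19 3 25-1 28-4 35 2 8 6 8 18 12 63 28 62 33 11 3 3-4 17-77 3-18-1-13-3-13-8-14-46-54-9-14-6-13-5-15 0-14 4-15 7-15 12-15 16-14 17-10 19-8 35-9 109-17 30-8 23-9 19-12 19-17 17-21 17-28"/><path d="M17 93l9-8 9-6 10-2 8 0 6 4 6 6 2 8 1 11-4 25-6 14-7 12-8 9-9 8-9 5-8 1"/><path d="M298 17l-16 44-9 16-11 14-12 11-13 8-15 4-16 2-19-2-18-5-18-9-17-12-16-15-14-18-11-17-9-21"/></g><g data-elev="500"><path d="M17 57l4-16-4-24"/><path d="M327 17l1 28 6 21 5 7 7 6 8 3 9 1 11-1 12-4 25-13 25-22 22-26"/></g>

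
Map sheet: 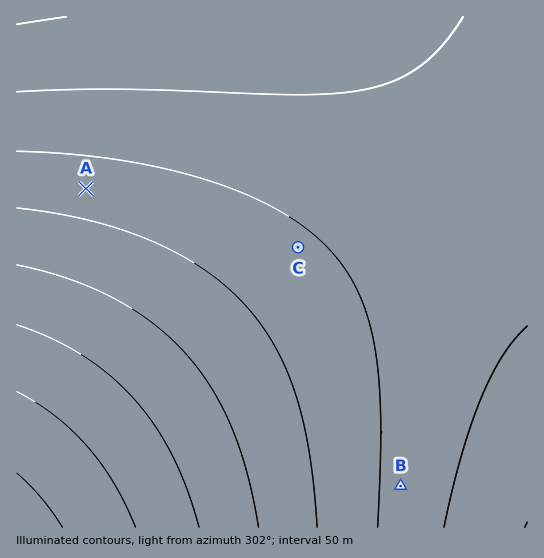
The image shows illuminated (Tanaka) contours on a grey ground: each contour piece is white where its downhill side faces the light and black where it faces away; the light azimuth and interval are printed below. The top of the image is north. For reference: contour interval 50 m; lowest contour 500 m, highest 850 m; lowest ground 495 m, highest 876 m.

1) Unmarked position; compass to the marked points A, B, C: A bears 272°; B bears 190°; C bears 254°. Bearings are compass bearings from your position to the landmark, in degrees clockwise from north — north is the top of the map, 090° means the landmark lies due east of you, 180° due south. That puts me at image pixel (451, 202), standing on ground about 570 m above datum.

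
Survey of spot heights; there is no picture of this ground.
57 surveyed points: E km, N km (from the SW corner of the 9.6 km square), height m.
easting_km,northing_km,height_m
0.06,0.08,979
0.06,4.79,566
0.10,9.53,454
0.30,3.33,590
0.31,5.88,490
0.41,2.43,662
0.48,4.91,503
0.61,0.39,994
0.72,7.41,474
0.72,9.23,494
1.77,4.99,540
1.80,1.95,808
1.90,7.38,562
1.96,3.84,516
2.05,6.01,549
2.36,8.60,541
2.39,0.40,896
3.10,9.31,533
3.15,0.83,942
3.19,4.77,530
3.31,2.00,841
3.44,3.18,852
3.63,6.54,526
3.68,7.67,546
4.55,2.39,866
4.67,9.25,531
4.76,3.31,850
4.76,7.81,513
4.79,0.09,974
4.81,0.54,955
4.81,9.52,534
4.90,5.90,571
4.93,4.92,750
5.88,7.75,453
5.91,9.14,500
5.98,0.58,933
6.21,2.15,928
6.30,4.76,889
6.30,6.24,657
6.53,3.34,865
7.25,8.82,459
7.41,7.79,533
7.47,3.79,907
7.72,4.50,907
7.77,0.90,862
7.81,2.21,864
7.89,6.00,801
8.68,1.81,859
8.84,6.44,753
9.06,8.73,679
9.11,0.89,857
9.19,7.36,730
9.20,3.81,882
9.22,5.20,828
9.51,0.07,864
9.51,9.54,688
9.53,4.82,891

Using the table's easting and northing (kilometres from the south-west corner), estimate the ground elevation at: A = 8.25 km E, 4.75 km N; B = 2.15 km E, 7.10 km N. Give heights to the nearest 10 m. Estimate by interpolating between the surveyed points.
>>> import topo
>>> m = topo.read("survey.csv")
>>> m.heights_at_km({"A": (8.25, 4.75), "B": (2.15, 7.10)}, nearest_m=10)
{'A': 890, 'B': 540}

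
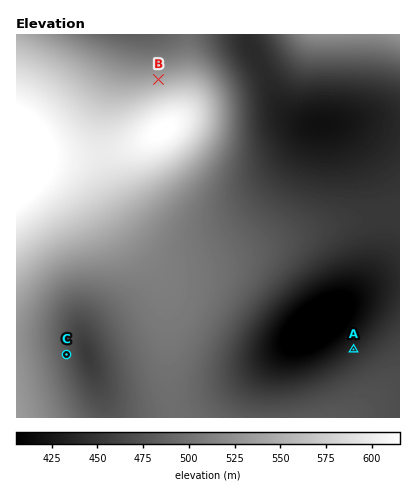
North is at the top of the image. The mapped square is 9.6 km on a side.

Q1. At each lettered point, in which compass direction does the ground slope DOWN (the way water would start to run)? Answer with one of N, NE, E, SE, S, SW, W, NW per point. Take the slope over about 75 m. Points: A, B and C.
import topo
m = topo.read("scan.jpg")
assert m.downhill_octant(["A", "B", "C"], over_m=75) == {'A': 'NW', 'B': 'N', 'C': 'E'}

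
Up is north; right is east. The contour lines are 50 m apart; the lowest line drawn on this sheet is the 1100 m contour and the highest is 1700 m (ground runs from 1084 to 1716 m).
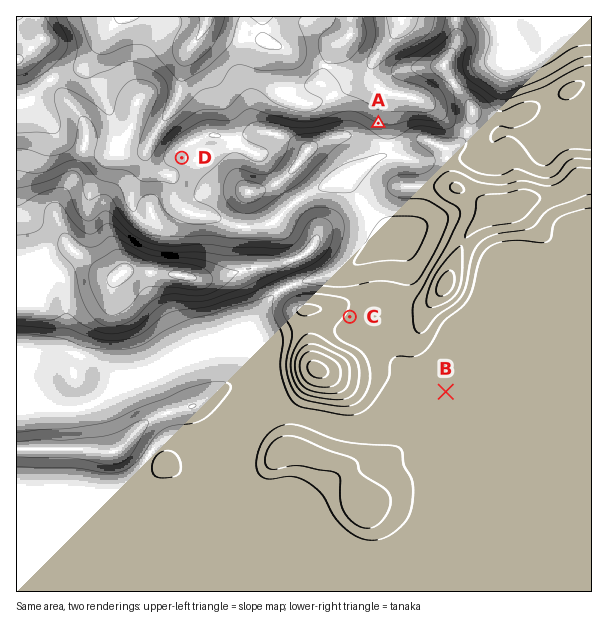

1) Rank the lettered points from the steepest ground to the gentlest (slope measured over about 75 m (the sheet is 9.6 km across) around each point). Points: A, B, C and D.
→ A C D B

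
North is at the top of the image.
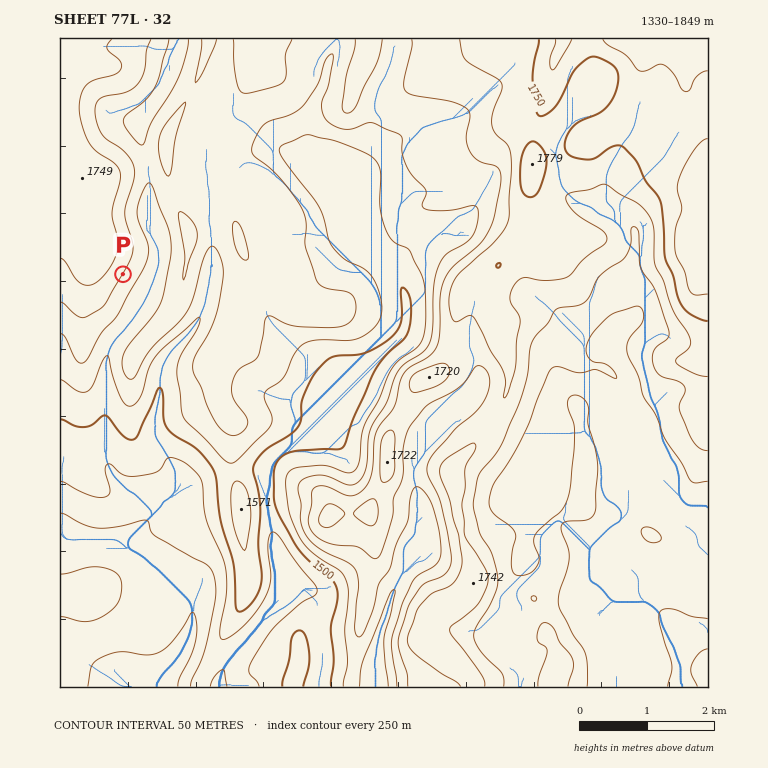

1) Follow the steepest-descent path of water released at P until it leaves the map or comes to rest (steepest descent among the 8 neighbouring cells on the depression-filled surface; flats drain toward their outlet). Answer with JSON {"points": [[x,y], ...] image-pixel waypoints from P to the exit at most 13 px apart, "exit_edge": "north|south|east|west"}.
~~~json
{"points": [[123, 274], [136, 288], [145, 301], [136, 315], [126, 328], [114, 342], [108, 355], [106, 369], [106, 382], [106, 396], [106, 409], [106, 423], [106, 436], [106, 450], [108, 463], [114, 477], [128, 490], [141, 501], [152, 514], [140, 528], [128, 541], [135, 551], [148, 561], [162, 573], [175, 587], [189, 600], [192, 614], [190, 627], [187, 641], [180, 654], [169, 668], [158, 681], [157, 687]], "exit_edge": "south"}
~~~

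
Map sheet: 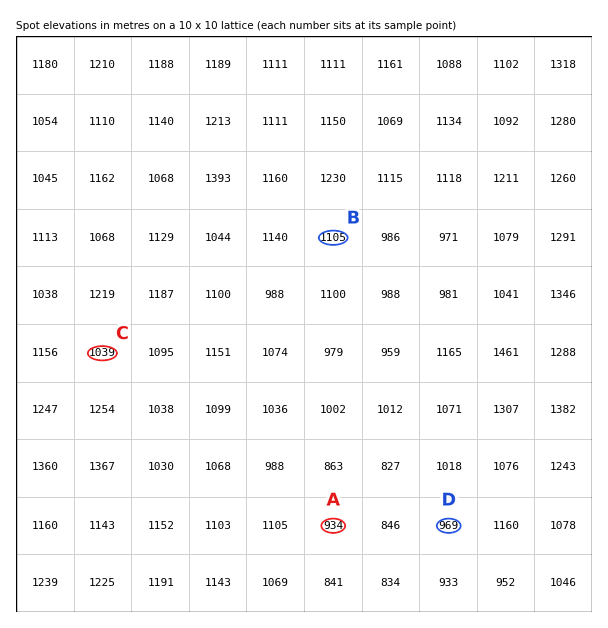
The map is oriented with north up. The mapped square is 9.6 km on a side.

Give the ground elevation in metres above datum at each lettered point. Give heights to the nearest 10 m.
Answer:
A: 930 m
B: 1110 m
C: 1040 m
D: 970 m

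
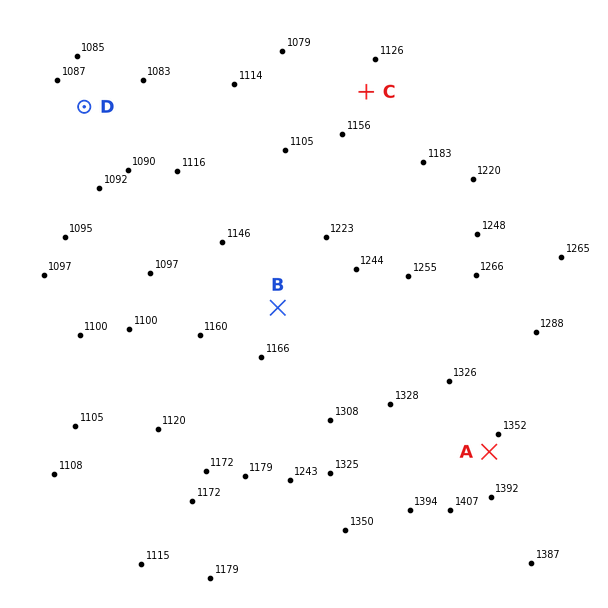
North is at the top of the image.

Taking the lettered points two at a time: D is lower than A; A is higher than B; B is higher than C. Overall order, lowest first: D C B A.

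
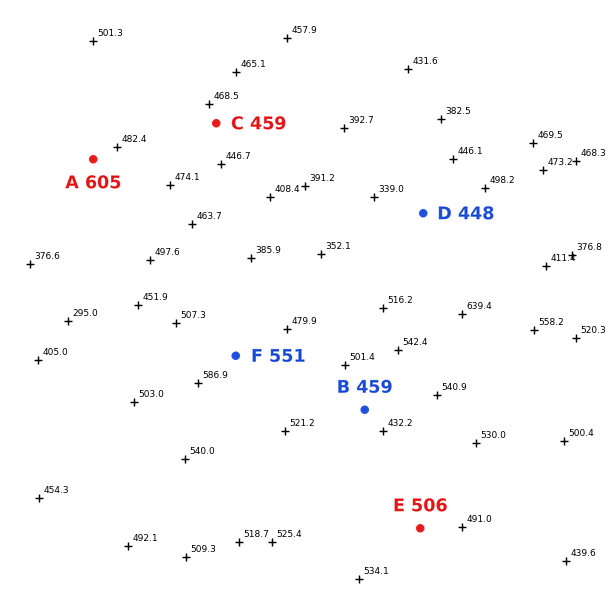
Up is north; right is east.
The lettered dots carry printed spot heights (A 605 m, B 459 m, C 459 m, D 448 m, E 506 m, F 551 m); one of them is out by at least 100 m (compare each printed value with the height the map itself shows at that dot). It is A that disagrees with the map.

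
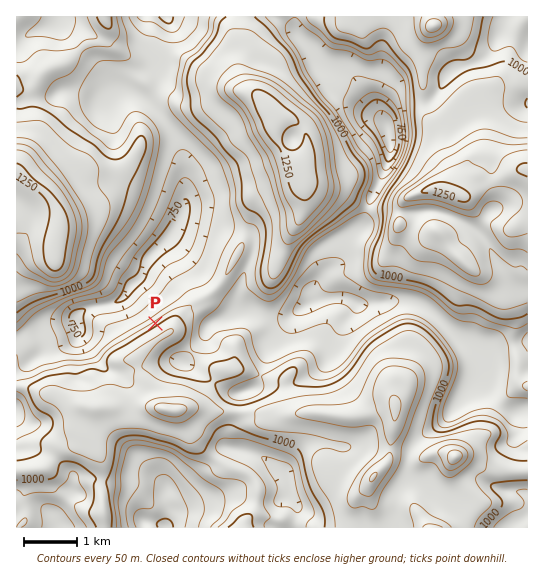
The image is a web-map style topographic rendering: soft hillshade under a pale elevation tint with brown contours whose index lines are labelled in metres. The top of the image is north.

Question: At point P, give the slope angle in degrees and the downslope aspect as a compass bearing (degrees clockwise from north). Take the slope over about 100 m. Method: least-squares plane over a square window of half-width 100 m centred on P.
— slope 28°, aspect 327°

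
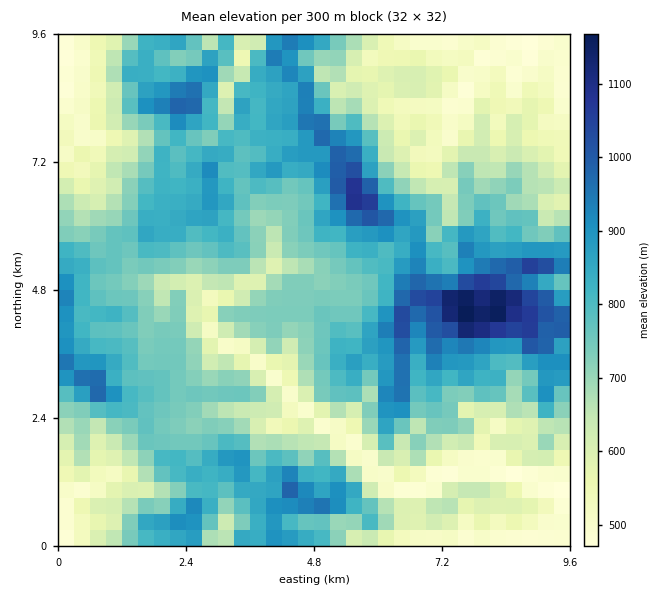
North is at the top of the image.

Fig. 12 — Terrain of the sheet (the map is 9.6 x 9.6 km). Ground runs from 470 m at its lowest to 1200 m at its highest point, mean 730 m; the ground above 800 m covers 30.7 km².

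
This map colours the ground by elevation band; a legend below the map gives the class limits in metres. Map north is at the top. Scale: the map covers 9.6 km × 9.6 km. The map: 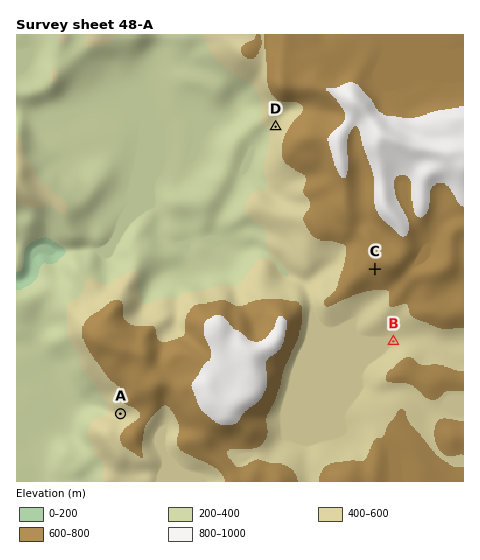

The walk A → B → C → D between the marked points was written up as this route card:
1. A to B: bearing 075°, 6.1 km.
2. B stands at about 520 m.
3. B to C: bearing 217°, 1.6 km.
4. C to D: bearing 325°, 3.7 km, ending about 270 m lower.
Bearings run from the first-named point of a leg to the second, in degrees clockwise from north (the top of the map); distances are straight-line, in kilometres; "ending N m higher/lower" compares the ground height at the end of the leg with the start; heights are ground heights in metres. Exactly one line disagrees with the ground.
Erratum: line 3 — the bearing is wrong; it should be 346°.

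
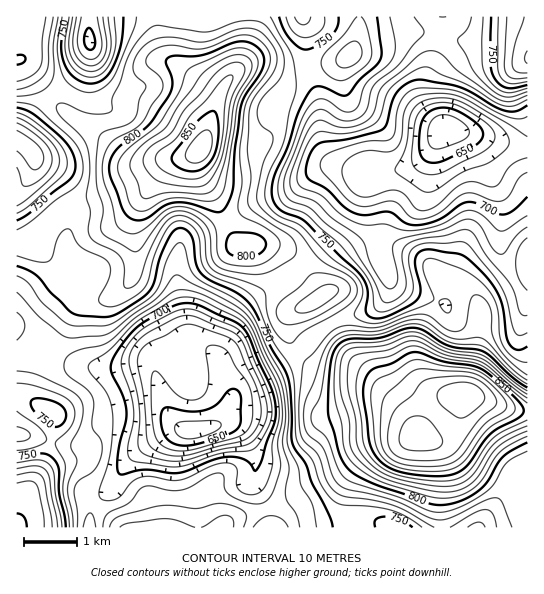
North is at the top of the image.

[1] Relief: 635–900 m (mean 755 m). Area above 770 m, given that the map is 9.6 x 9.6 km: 32.5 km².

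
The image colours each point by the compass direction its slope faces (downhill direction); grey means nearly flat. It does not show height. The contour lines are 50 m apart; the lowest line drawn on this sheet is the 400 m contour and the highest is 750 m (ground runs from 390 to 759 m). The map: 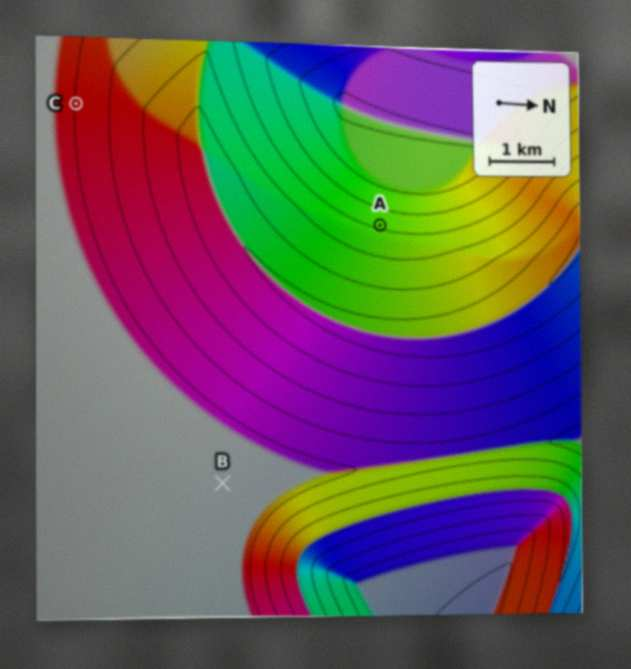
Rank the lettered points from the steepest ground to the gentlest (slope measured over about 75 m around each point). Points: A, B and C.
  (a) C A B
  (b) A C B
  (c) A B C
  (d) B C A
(b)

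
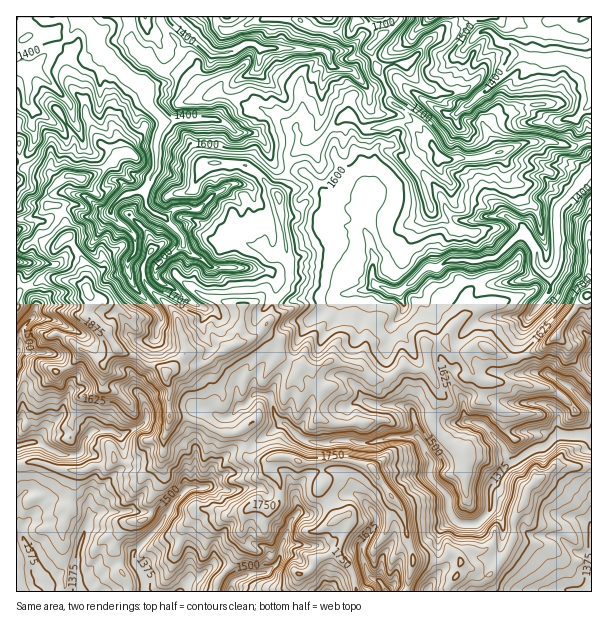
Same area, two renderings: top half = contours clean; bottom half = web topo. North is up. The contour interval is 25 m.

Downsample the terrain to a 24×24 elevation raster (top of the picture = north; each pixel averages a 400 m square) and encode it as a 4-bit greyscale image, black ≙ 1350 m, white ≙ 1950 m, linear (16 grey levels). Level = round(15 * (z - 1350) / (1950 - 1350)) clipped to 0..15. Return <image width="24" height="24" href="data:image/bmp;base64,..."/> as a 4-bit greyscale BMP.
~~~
<image width="24" height="24" href="data:image/bmp;base64,Qk2WAQAAAAAAAHYAAAAoAAAAGAAAABgAAAABAAQAAAAAACABAAATCwAAEwsAABAAAAAAAAAAAAAAABEREQAiIiIAMzMzAERERABVVVUAZmZmAHd3dwCIiIgAmZmZAKqqqgC7u7sAzMzMAN3d3QDu7u4A////ABERISJDWIh1hWUyERESIUNGV5p4lmZTIRIiMkZ5h5qJhTNUISIiRTZ5qJqahDJFMiMzVlRYmaqqUlIlQzM0V4Z4qpqYU2QSQxIzR6iZh3ZlNVMyEURVdrmZiJh2VlVUI1d6mcqpiZh3Z2dlQ1iszNy6mZmHd3d2Zlm92rzMqHd2d3hnqGjOyrqrqGZlVnZTeZrdmImqqWVTRWZUOXrLZ3ZnmXZVQzNSFpu4Z1WZmXZWZVUiFYqURDWJmWZWeHUzFWmGImZomXZmeYZlIliXUkiIiHZmmpiGMUZWczd2aId4q5mXZCNFQhIkaIiZp0dkMhIzITVWZ3h5dkNUQREhETRURmZ4hlQRIREQIyIiI0WIhjMRESERISFEVmiZZVIiIg=="/>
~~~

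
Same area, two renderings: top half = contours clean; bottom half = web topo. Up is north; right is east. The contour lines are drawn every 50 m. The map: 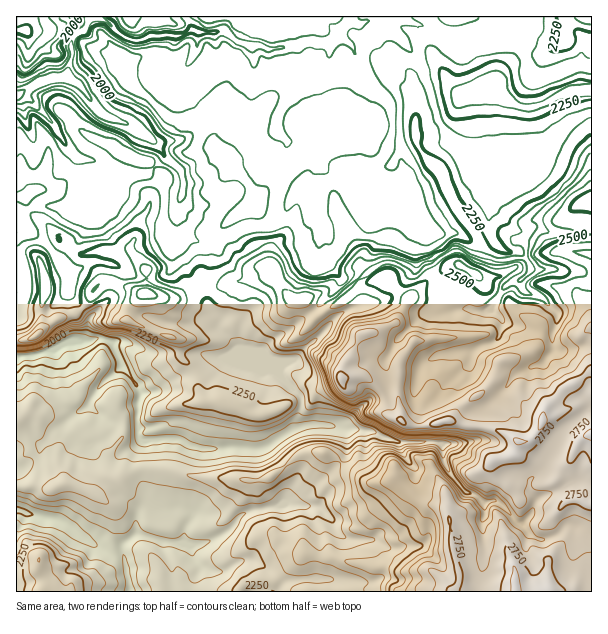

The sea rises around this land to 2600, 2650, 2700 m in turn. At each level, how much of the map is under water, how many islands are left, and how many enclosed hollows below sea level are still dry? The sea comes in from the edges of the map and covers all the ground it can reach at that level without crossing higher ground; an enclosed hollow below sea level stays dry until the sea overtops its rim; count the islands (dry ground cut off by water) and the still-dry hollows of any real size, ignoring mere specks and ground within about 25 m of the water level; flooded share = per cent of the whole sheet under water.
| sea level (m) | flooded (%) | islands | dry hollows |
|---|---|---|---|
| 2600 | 86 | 0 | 0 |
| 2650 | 89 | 0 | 0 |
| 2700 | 93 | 1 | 0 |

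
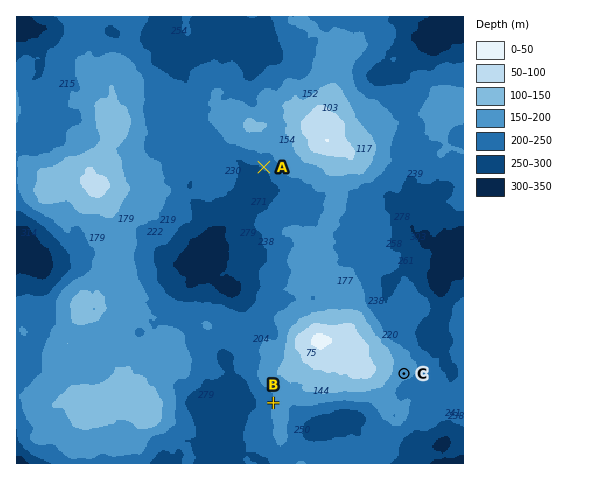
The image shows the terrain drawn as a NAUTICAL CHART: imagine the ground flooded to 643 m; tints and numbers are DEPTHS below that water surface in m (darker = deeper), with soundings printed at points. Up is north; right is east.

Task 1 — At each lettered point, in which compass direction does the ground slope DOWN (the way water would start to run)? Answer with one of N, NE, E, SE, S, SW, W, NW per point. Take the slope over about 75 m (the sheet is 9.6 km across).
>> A SW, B W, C SE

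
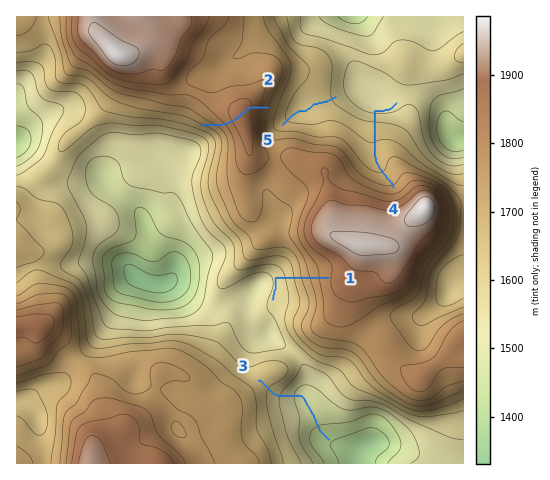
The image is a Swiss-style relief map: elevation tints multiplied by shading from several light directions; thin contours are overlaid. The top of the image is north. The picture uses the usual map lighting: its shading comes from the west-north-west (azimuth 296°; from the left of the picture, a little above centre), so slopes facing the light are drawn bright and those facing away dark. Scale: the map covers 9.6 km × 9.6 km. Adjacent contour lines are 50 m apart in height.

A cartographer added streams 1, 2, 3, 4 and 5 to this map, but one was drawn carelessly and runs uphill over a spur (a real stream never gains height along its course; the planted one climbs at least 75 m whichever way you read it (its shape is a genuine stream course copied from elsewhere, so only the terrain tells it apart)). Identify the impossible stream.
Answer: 2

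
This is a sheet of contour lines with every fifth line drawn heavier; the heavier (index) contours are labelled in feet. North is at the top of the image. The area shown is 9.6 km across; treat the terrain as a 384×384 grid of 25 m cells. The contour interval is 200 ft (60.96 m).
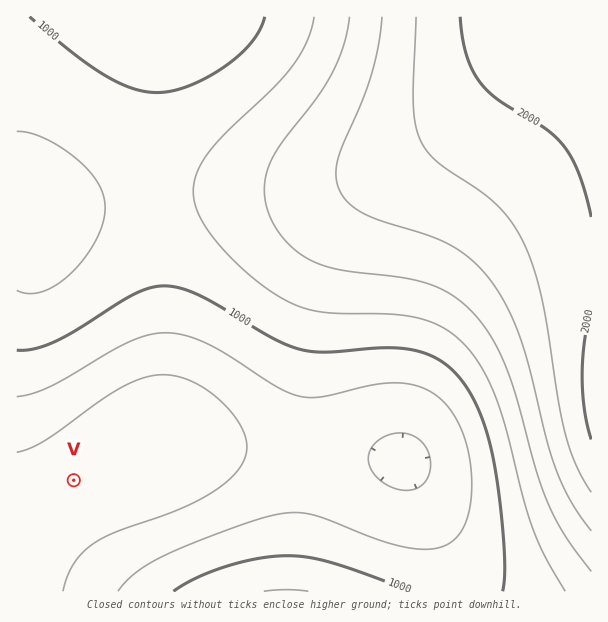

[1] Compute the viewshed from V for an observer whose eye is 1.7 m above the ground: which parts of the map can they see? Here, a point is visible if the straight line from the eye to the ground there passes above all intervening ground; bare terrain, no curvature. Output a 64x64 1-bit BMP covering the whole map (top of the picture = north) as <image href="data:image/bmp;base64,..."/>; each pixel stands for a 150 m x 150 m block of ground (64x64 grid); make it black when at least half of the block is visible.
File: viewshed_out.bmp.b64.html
<image width="64" height="64" href="data:image/bmp;base64,Qk0+AgAAAAAAAD4AAAAoAAAAQAAAAEAAAAABAAEAAAAAAAACAAATCwAAEwsAAAIAAAAAAAAA////AAAAAAAB///8AAAAAAP///wAAAADB///+AAAAAcH///4AAAAHwf///gAAAA/B///+AAAAP8P///4AAAB/w////gAAAH/D///+AAAA/8H///4AAAH/wf///gAAAf/D////AAAD/8f///8AAAP/3////wAAA///////AAAH//////+AAAf//////4AAB///////gAAP///////AAA///////8AAH///////wAAf///////gAD///////+AAf///////8AB////////4AP////////wD///////////////////////////////////f/////////8//////////w//////////AP////////4AD////////gAD///////+AAH///////4AAP///////AAAf//////8AAA///////wAAA//8P//+AAAB//AP//4AAAA/wAP//AAAAAAAAP/wAAAAAAAAPwAAAAAAAAAAAAAAAAAAAAAAAAAAAAAAAAAAAAAAAAAAAAAAAAAAAAAAAAAAAAAAAAAAAAAAAAAAAAAAAAAAAAAAAAAAAAAAAAAAAAAAAAAAAAAAAAAAAAAAAAAAAAAAAAAAAAAAAAAAAAAAAAAAAAAAAAAAAAAAAAAAAAAAAAAAAAAAAAAAAAAAAAAAAAAAAAAAAAAAAAAAAAAAAAAAAAAAA=="/>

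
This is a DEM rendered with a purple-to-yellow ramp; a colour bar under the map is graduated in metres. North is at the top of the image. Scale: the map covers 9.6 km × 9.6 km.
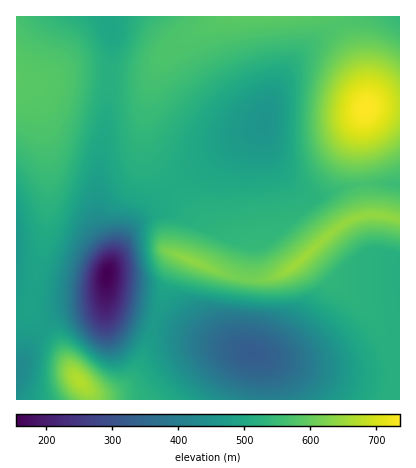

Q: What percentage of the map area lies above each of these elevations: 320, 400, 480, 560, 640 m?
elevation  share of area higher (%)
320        97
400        89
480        74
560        29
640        5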